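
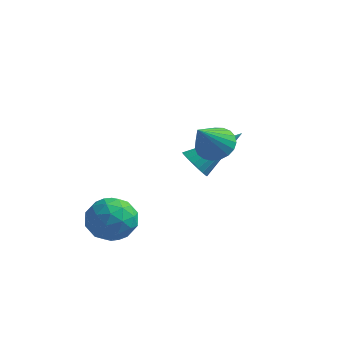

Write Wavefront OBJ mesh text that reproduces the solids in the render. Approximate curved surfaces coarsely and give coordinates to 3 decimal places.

v 1.619 -0.094 -0.186
v 2.006 -0.631 -0.03
v 2.841 1.154 1.066
v 2.137 -0.529 -0.259
v 2.178 -0.351 -0.476
v 2.122 -0.13 -0.642
v 1.979 0.098 -0.73
v 1.774 0.292 -0.724
v 1.542 0.42 -0.624
v 1.323 0.459 -0.449
v 1.156 0.402 -0.229
v 1.068 0.259 -0.001
v 1.076 0.055 0.195
v 1.177 -0.174 0.325
v 1.355 -0.39 0.366
v 1.578 -0.555 0.312
v 1.809 -0.64 0.172
v 3.32 -1.972 2.166
v 3.641 -1.507 2.643
v 3.2 -3.088 3.334
v 3.343 -1.438 2.677
v 3.041 -1.462 2.624
v 2.787 -1.574 2.49
v 2.626 -1.755 2.301
v 2.584 -1.974 2.088
v 2.67 -2.192 1.889
v 2.868 -2.372 1.738
v 3.144 -2.483 1.66
v 3.451 -2.506 1.67
v 3.735 -2.436 1.765
v 3.947 -2.287 1.93
v 4.051 -2.083 2.136
v 4.029 -1.859 2.346
v 3.884 -1.656 2.526
v -0.66 -3.316 -1.42
v -0.068 -2.995 -2.129
v 0.528 -4.165 -0.811
v 1.12 -3.844 -1.52
v 0.805 -3.227 -0.83
v 0.071 -2.702 -1.206
v 0.389 -4.458 -1.734
v -0.345 -3.933 -2.11
v 0.581 -3.701 -2.323
v 0.838 -2.94 -1.764
v -0.378 -4.22 -1.176
v -0.121 -3.459 -0.617
v -0.468 -3.081 -1.828
v 0.928 -4.079 -1.112
v 0.743 -3.716 -0.706
v 1.091 -3.528 -1.123
v -0.387 -2.909 -1.286
v -0.039 -2.721 -1.702
v 0.474 -2.857 -0.939
v 0.499 -4.439 -1.238
v 0.847 -4.251 -1.654
v -0.631 -3.632 -1.817
v -0.283 -3.444 -2.234
v -0.014 -4.303 -2.001
v 0.261 -3.307 -2.359
v 0.959 -3.806 -2.001
v 0.53 -4.167 -2.126
v 0.098 -3.858 -2.347
v 0.412 -2.86 -2.03
v 1.111 -3.359 -1.672
v 0.925 -2.997 -1.267
v 0.494 -2.688 -1.488
v 0.793 -3.275 -2.144
v -0.651 -3.801 -1.268
v 0.048 -4.3 -0.91
v -0.034 -4.472 -1.452
v -0.465 -4.163 -1.673
v -0.499 -3.354 -0.939
v 0.199 -3.853 -0.581
v 0.362 -3.302 -0.593
v -0.07 -2.993 -0.814
v -0.333 -3.885 -0.796
f 2 1 4
f 2 4 3
f 4 1 5
f 4 5 3
f 5 1 6
f 5 6 3
f 6 1 7
f 6 7 3
f 7 1 8
f 7 8 3
f 8 1 9
f 8 9 3
f 9 1 10
f 9 10 3
f 10 1 11
f 10 11 3
f 11 1 12
f 11 12 3
f 12 1 13
f 12 13 3
f 13 1 14
f 13 14 3
f 14 1 15
f 14 15 3
f 15 1 16
f 15 16 3
f 16 1 17
f 16 17 3
f 17 1 2
f 17 2 3
f 19 18 21
f 19 21 20
f 21 18 22
f 21 22 20
f 22 18 23
f 22 23 20
f 23 18 24
f 23 24 20
f 24 18 25
f 24 25 20
f 25 18 26
f 25 26 20
f 26 18 27
f 26 27 20
f 27 18 28
f 27 28 20
f 28 18 29
f 28 29 20
f 29 18 30
f 29 30 20
f 30 18 31
f 30 31 20
f 31 18 32
f 31 32 20
f 32 18 33
f 32 33 20
f 33 18 34
f 33 34 20
f 34 18 19
f 34 19 20
f 35 72 51
f 72 46 75
f 51 75 40
f 72 75 51
f 35 51 47
f 51 40 52
f 47 52 36
f 51 52 47
f 35 47 56
f 47 36 57
f 56 57 42
f 47 57 56
f 35 56 68
f 56 42 71
f 68 71 45
f 56 71 68
f 35 68 72
f 68 45 76
f 72 76 46
f 68 76 72
f 36 52 63
f 52 40 66
f 63 66 44
f 52 66 63
f 40 75 53
f 75 46 74
f 53 74 39
f 75 74 53
f 46 76 73
f 76 45 69
f 73 69 37
f 76 69 73
f 45 71 70
f 71 42 58
f 70 58 41
f 71 58 70
f 42 57 62
f 57 36 59
f 62 59 43
f 57 59 62
f 38 64 50
f 64 44 65
f 50 65 39
f 64 65 50
f 38 50 48
f 50 39 49
f 48 49 37
f 50 49 48
f 38 48 55
f 48 37 54
f 55 54 41
f 48 54 55
f 38 55 60
f 55 41 61
f 60 61 43
f 55 61 60
f 38 60 64
f 60 43 67
f 64 67 44
f 60 67 64
f 39 65 53
f 65 44 66
f 53 66 40
f 65 66 53
f 37 49 73
f 49 39 74
f 73 74 46
f 49 74 73
f 41 54 70
f 54 37 69
f 70 69 45
f 54 69 70
f 43 61 62
f 61 41 58
f 62 58 42
f 61 58 62
f 44 67 63
f 67 43 59
f 63 59 36
f 67 59 63



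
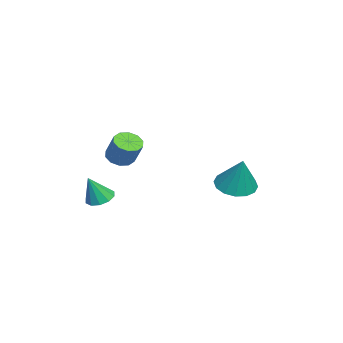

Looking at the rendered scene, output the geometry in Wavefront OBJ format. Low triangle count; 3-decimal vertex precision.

v -2.779 -2.519 -0.429
v -2.422 -2.106 -0.781
v -1.905 -1.667 0.257
v -2.261 -2.081 0.609
v -2.767 -1.923 -0.687
v -2.25 -1.484 0.351
v -3.116 -1.968 -0.494
v -2.599 -1.529 0.544
v -3.337 -2.223 -0.276
v -2.819 -1.785 0.762
v -3.344 -2.592 -0.117
v -2.827 -2.153 0.921
v -3.135 -2.933 -0.077
v -2.618 -2.494 0.961
v -2.79 -3.116 -0.171
v -2.273 -2.677 0.867
v -2.441 -3.071 -0.364
v -1.924 -2.632 0.674
v -2.221 -2.815 -0.582
v -1.703 -2.377 0.456
v -2.213 -2.447 -0.741
v -1.696 -2.008 0.297
v 2.593 -2.37 -0.593
v 3.088 -2.621 -0.846
v 2.987 -2.75 0.553
v 3.172 -2.265 -0.757
v 3.034 -1.948 -0.604
v 2.728 -1.793 -0.448
v 2.371 -1.858 -0.347
v 2.099 -2.119 -0.34
v 2.015 -2.475 -0.43
v 2.153 -2.791 -0.582
v 2.458 -2.947 -0.738
v 2.816 -2.882 -0.839
v 0.679 2.614 -0.369
v 1.477 2.677 -0.708
v 1.281 2.946 1.109
v 1.307 3.093 -0.733
v 0.969 3.381 -0.659
v 0.553 3.464 -0.508
v 0.171 3.319 -0.32
v -0.076 2.985 -0.145
v -0.12 2.552 -0.029
v 0.05 2.135 -0.005
v 0.388 1.847 -0.078
v 0.804 1.765 -0.229
v 1.187 1.91 -0.418
v 1.433 2.243 -0.593
f 2 1 5
f 2 5 3
f 3 5 6
f 3 6 4
f 5 1 7
f 5 7 6
f 6 7 8
f 6 8 4
f 7 1 9
f 7 9 8
f 8 9 10
f 8 10 4
f 9 1 11
f 9 11 10
f 10 11 12
f 10 12 4
f 11 1 13
f 11 13 12
f 12 13 14
f 12 14 4
f 13 1 15
f 13 15 14
f 14 15 16
f 14 16 4
f 15 1 17
f 15 17 16
f 16 17 18
f 16 18 4
f 17 1 19
f 17 19 18
f 18 19 20
f 18 20 4
f 19 1 21
f 19 21 20
f 20 21 22
f 20 22 4
f 21 1 2
f 21 2 22
f 22 2 3
f 22 3 4
f 24 23 26
f 24 26 25
f 26 23 27
f 26 27 25
f 27 23 28
f 27 28 25
f 28 23 29
f 28 29 25
f 29 23 30
f 29 30 25
f 30 23 31
f 30 31 25
f 31 23 32
f 31 32 25
f 32 23 33
f 32 33 25
f 33 23 34
f 33 34 25
f 34 23 24
f 34 24 25
f 36 35 38
f 36 38 37
f 38 35 39
f 38 39 37
f 39 35 40
f 39 40 37
f 40 35 41
f 40 41 37
f 41 35 42
f 41 42 37
f 42 35 43
f 42 43 37
f 43 35 44
f 43 44 37
f 44 35 45
f 44 45 37
f 45 35 46
f 45 46 37
f 46 35 47
f 46 47 37
f 47 35 48
f 47 48 37
f 48 35 36
f 48 36 37



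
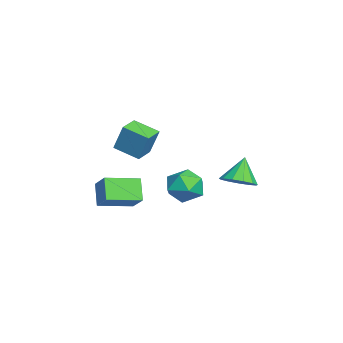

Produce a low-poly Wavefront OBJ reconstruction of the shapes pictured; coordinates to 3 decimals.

v -1.125 -4.912 -4.723
v -2.161 -5.04 -3.524
v -1.809 -2.941 -5.102
v -2.846 -3.07 -3.903
v -0.054 -4.35 -3.737
v -1.091 -4.479 -2.538
v -0.739 -2.38 -4.116
v -1.775 -2.508 -2.917
v 0.703 0.855 -2.004
v 1.678 0.786 -1.273
v 1.102 -0.946 -2.707
v 2.077 -1.015 -1.976
v 0.954 -1.037 -1.499
v 0.708 0.076 -1.065
v 2.072 -0.236 -2.915
v 1.826 0.877 -2.481
v 2.524 0.111 -1.837
v 1.833 -0.383 -0.962
v 0.947 0.223 -3.018
v 0.256 -0.271 -2.143
v 2.46 -3.236 1.86
v 2.747 -2.73 3.458
v 3.103 -1.919 1.327
v 3.39 -1.412 2.924
v 3.57 -3.788 1.836
v 3.857 -3.281 3.433
v 4.213 -2.47 1.302
v 4.5 -1.964 2.9
v -1.683 2.868 -3.137
v -0.728 3.104 -2.645
v -2.557 3.252 -1.623
v -0.93 3.633 -2.896
v -1.371 3.92 -3.223
v -1.911 3.872 -3.523
v -2.379 3.506 -3.701
v -2.625 2.938 -3.699
v -2.572 2.347 -3.519
v -2.237 1.922 -3.218
v -1.725 1.797 -2.891
v -1.2 2.013 -2.642
v -0.828 2.5 -2.55
f 2 4 1
f 5 2 1
f 1 4 3
f 3 5 1
f 2 8 4
f 6 2 5
f 6 8 2
f 4 8 3
f 7 5 3
f 3 8 7
f 7 6 5
f 8 6 7
f 9 20 14
f 9 14 10
f 9 10 16
f 9 16 19
f 9 19 20
f 10 14 18
f 14 20 13
f 20 19 11
f 19 16 15
f 16 10 17
f 12 18 13
f 12 13 11
f 12 11 15
f 12 15 17
f 12 17 18
f 13 18 14
f 11 13 20
f 15 11 19
f 17 15 16
f 18 17 10
f 22 24 21
f 25 22 21
f 21 24 23
f 23 25 21
f 22 28 24
f 26 22 25
f 26 28 22
f 24 28 23
f 27 25 23
f 23 28 27
f 27 26 25
f 28 26 27
f 30 29 32
f 30 32 31
f 32 29 33
f 32 33 31
f 33 29 34
f 33 34 31
f 34 29 35
f 34 35 31
f 35 29 36
f 35 36 31
f 36 29 37
f 36 37 31
f 37 29 38
f 37 38 31
f 38 29 39
f 38 39 31
f 39 29 40
f 39 40 31
f 40 29 41
f 40 41 31
f 41 29 30
f 41 30 31



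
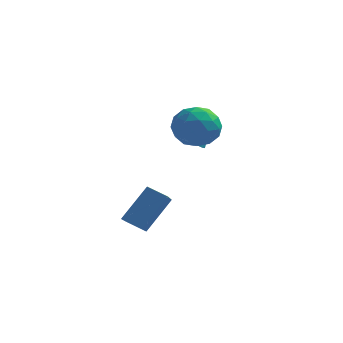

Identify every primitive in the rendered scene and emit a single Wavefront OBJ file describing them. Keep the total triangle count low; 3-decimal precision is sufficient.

v -3.899 1.196 -3.64
v -3.645 -0.141 -2.898
v -3.219 2.039 -2.356
v -2.965 0.702 -1.613
v -3.135 1.138 -4.007
v -2.881 -0.199 -3.264
v -2.455 1.981 -2.722
v -2.201 0.644 -1.98
v -2.193 3.353 -0.12
v -1.594 3.252 -0.577
v -1.467 3.687 0.76
v -1.66 3.536 -0.63
v -1.808 3.792 -0.606
v -2.014 3.982 -0.508
v -2.247 4.075 -0.35
v -2.473 4.058 -0.158
v -2.655 3.934 0.04
v -2.768 3.722 0.213
v -2.793 3.453 0.336
v -2.726 3.169 0.389
v -2.579 2.913 0.365
v -2.373 2.724 0.267
v -2.139 2.63 0.109
v -1.914 2.647 -0.083
v -1.731 2.771 -0.281
v -1.619 2.983 -0.454
v -1.355 2.645 0.484
v -0.73 1.94 0.578
v -2.35 1.88 1.362
v -1.725 1.175 1.456
v -1.559 2.013 1.864
v -0.944 2.486 1.321
v -2.136 1.334 0.619
v -1.521 1.807 0.076
v -1.213 1.13 0.662
v -0.856 1.55 1.431
v -2.224 2.27 0.509
v -1.867 2.69 1.278
v -0.955 2.36 0.454
v -2.125 1.46 1.486
v -2.027 1.953 1.726
v -1.66 1.539 1.781
v -1.081 2.68 0.891
v -0.714 2.266 0.946
v -1.201 2.309 1.702
v -2.366 1.554 0.994
v -1.999 1.14 1.049
v -1.42 2.281 0.159
v -1.053 1.867 0.214
v -1.879 1.511 0.238
v -0.872 1.47 0.559
v -1.456 1.02 1.074
v -1.698 1.113 0.582
v -1.337 1.391 0.263
v -0.662 1.716 1.011
v -1.247 1.267 1.527
v -1.149 1.759 1.767
v -0.788 2.037 1.448
v -0.946 1.24 1.06
v -1.833 2.553 0.413
v -2.418 2.104 0.929
v -2.292 1.783 0.492
v -1.931 2.061 0.173
v -1.624 2.8 0.866
v -2.208 2.35 1.381
v -1.743 2.429 1.677
v -1.382 2.707 1.358
v -2.134 2.58 0.88
f 2 4 1
f 5 2 1
f 1 4 3
f 3 5 1
f 2 8 4
f 6 2 5
f 6 8 2
f 4 8 3
f 7 5 3
f 3 8 7
f 7 6 5
f 8 6 7
f 10 9 12
f 10 12 11
f 12 9 13
f 12 13 11
f 13 9 14
f 13 14 11
f 14 9 15
f 14 15 11
f 15 9 16
f 15 16 11
f 16 9 17
f 16 17 11
f 17 9 18
f 17 18 11
f 18 9 19
f 18 19 11
f 19 9 20
f 19 20 11
f 20 9 21
f 20 21 11
f 21 9 22
f 21 22 11
f 22 9 23
f 22 23 11
f 23 9 24
f 23 24 11
f 24 9 25
f 24 25 11
f 25 9 26
f 25 26 11
f 26 9 10
f 26 10 11
f 27 64 43
f 64 38 67
f 43 67 32
f 64 67 43
f 27 43 39
f 43 32 44
f 39 44 28
f 43 44 39
f 27 39 48
f 39 28 49
f 48 49 34
f 39 49 48
f 27 48 60
f 48 34 63
f 60 63 37
f 48 63 60
f 27 60 64
f 60 37 68
f 64 68 38
f 60 68 64
f 28 44 55
f 44 32 58
f 55 58 36
f 44 58 55
f 32 67 45
f 67 38 66
f 45 66 31
f 67 66 45
f 38 68 65
f 68 37 61
f 65 61 29
f 68 61 65
f 37 63 62
f 63 34 50
f 62 50 33
f 63 50 62
f 34 49 54
f 49 28 51
f 54 51 35
f 49 51 54
f 30 56 42
f 56 36 57
f 42 57 31
f 56 57 42
f 30 42 40
f 42 31 41
f 40 41 29
f 42 41 40
f 30 40 47
f 40 29 46
f 47 46 33
f 40 46 47
f 30 47 52
f 47 33 53
f 52 53 35
f 47 53 52
f 30 52 56
f 52 35 59
f 56 59 36
f 52 59 56
f 31 57 45
f 57 36 58
f 45 58 32
f 57 58 45
f 29 41 65
f 41 31 66
f 65 66 38
f 41 66 65
f 33 46 62
f 46 29 61
f 62 61 37
f 46 61 62
f 35 53 54
f 53 33 50
f 54 50 34
f 53 50 54
f 36 59 55
f 59 35 51
f 55 51 28
f 59 51 55



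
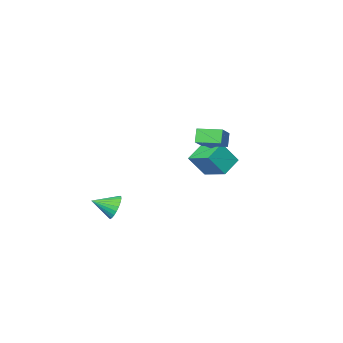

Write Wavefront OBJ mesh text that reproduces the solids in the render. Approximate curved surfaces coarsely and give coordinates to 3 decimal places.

v -4.663 -1.23 -1.065
v -4.923 0.536 -0.445
v -3.444 -0.804 -1.768
v -3.704 0.962 -1.148
v -3.736 -1.582 0.328
v -3.996 0.184 0.948
v -2.517 -1.156 -0.375
v -2.777 0.61 0.245
v 3.371 0.498 -2.299
v 3.843 0.744 -3
v 4.549 -0.118 -1.721
v 3.883 1.015 -2.793
v 3.846 1.208 -2.512
v 3.736 1.292 -2.197
v 3.57 1.256 -1.899
v 3.374 1.104 -1.661
v 3.178 0.86 -1.521
v 3.011 0.561 -1.499
v 2.898 0.252 -1.599
v 2.858 -0.019 -1.805
v 2.896 -0.212 -2.087
v 3.006 -0.296 -2.401
v 3.171 -0.26 -2.7
v 3.367 -0.108 -2.937
v 3.564 0.136 -3.078
v 3.731 0.435 -3.1
v -1.349 2.141 2.069
v -1.7 1.76 2.912
v -2.34 3.263 2.163
v -2.691 2.882 3.007
v -0.349 2.958 2.853
v -0.7 2.577 3.697
v -1.34 4.08 2.948
v -1.691 3.699 3.791
f 2 4 1
f 5 2 1
f 1 4 3
f 3 5 1
f 2 8 4
f 6 2 5
f 6 8 2
f 4 8 3
f 7 5 3
f 3 8 7
f 7 6 5
f 8 6 7
f 10 9 12
f 10 12 11
f 12 9 13
f 12 13 11
f 13 9 14
f 13 14 11
f 14 9 15
f 14 15 11
f 15 9 16
f 15 16 11
f 16 9 17
f 16 17 11
f 17 9 18
f 17 18 11
f 18 9 19
f 18 19 11
f 19 9 20
f 19 20 11
f 20 9 21
f 20 21 11
f 21 9 22
f 21 22 11
f 22 9 23
f 22 23 11
f 23 9 24
f 23 24 11
f 24 9 25
f 24 25 11
f 25 9 26
f 25 26 11
f 26 9 10
f 26 10 11
f 28 30 27
f 31 28 27
f 27 30 29
f 29 31 27
f 28 34 30
f 32 28 31
f 32 34 28
f 30 34 29
f 33 31 29
f 29 34 33
f 33 32 31
f 34 32 33



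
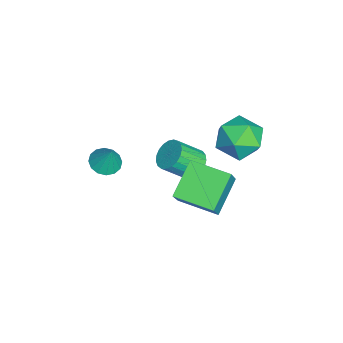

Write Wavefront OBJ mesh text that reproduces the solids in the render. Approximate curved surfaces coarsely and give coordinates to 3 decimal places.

v 1.67 1.093 0.291
v 2.539 0.959 1.543
v 2.22 2.741 0.085
v 3.09 2.607 1.337
v 3.03 0.513 -0.717
v 3.9 0.379 0.535
v 3.581 2.161 -0.923
v 4.45 2.027 0.329
v -0.779 3.676 0.492
v 0.361 3.618 0.393
v -0.901 1.862 0.127
v 0.239 1.804 0.028
v -0.239 1.992 1.053
v -0.163 3.114 1.278
v -0.377 2.366 -0.758
v -0.301 3.488 -0.533
v 0.61 2.809 -0.379
v 0.695 2.578 0.74
v -1.235 2.902 -0.22
v -1.15 2.671 0.899
v 2.58 -2.399 1.176
v 3.208 -2.295 0.937
v 2.94 -2.081 2.264
v 3.044 -1.985 0.901
v 2.756 -1.787 0.938
v 2.421 -1.752 1.039
v 2.128 -1.891 1.177
v 1.956 -2.166 1.314
v 1.952 -2.504 1.414
v 2.116 -2.813 1.45
v 2.404 -3.012 1.413
v 2.74 -3.046 1.312
v 3.032 -2.907 1.175
v 3.204 -2.632 1.038
v -0.199 0.875 -1.688
v 0.101 0.447 -2.226
v 0.439 -0.542 -1.25
v 0.139 -0.115 -0.712
v 0.345 0.619 -2.136
v 0.684 -0.37 -1.161
v 0.495 0.835 -1.969
v 0.834 -0.154 -0.993
v 0.525 1.058 -1.753
v 0.864 0.069 -0.777
v 0.43 1.25 -1.526
v 0.768 0.26 -0.55
v 0.226 1.376 -1.327
v 0.564 0.387 -0.351
v -0.052 1.416 -1.19
v 0.287 0.427 -0.214
v -0.355 1.362 -1.139
v -0.016 0.373 -0.164
v -0.631 1.224 -1.184
v -0.292 0.235 -0.208
v -0.832 1.026 -1.315
v -0.494 0.036 -0.34
v -0.924 0.801 -1.511
v -0.586 -0.188 -0.535
v -0.891 0.589 -1.737
v -0.552 -0.4 -0.762
v -0.738 0.427 -1.955
v -0.4 -0.563 -0.98
v -0.492 0.342 -2.127
v -0.153 -0.648 -1.151
v -0.195 0.349 -2.222
v 0.143 -0.641 -1.247
f 2 4 1
f 5 2 1
f 1 4 3
f 3 5 1
f 2 8 4
f 6 2 5
f 6 8 2
f 4 8 3
f 7 5 3
f 3 8 7
f 7 6 5
f 8 6 7
f 9 20 14
f 9 14 10
f 9 10 16
f 9 16 19
f 9 19 20
f 10 14 18
f 14 20 13
f 20 19 11
f 19 16 15
f 16 10 17
f 12 18 13
f 12 13 11
f 12 11 15
f 12 15 17
f 12 17 18
f 13 18 14
f 11 13 20
f 15 11 19
f 17 15 16
f 18 17 10
f 22 21 24
f 22 24 23
f 24 21 25
f 24 25 23
f 25 21 26
f 25 26 23
f 26 21 27
f 26 27 23
f 27 21 28
f 27 28 23
f 28 21 29
f 28 29 23
f 29 21 30
f 29 30 23
f 30 21 31
f 30 31 23
f 31 21 32
f 31 32 23
f 32 21 33
f 32 33 23
f 33 21 34
f 33 34 23
f 34 21 22
f 34 22 23
f 36 35 39
f 36 39 37
f 37 39 40
f 37 40 38
f 39 35 41
f 39 41 40
f 40 41 42
f 40 42 38
f 41 35 43
f 41 43 42
f 42 43 44
f 42 44 38
f 43 35 45
f 43 45 44
f 44 45 46
f 44 46 38
f 45 35 47
f 45 47 46
f 46 47 48
f 46 48 38
f 47 35 49
f 47 49 48
f 48 49 50
f 48 50 38
f 49 35 51
f 49 51 50
f 50 51 52
f 50 52 38
f 51 35 53
f 51 53 52
f 52 53 54
f 52 54 38
f 53 35 55
f 53 55 54
f 54 55 56
f 54 56 38
f 55 35 57
f 55 57 56
f 56 57 58
f 56 58 38
f 57 35 59
f 57 59 58
f 58 59 60
f 58 60 38
f 59 35 61
f 59 61 60
f 60 61 62
f 60 62 38
f 61 35 63
f 61 63 62
f 62 63 64
f 62 64 38
f 63 35 65
f 63 65 64
f 64 65 66
f 64 66 38
f 65 35 36
f 65 36 66
f 66 36 37
f 66 37 38



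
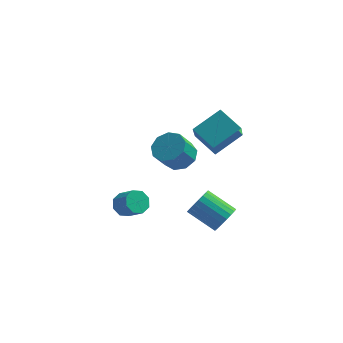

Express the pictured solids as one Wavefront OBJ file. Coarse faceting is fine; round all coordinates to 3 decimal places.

v 2.712 -0.421 -4.119
v 3.137 -0.406 -3.407
v 1.654 -0.005 -2.529
v 1.228 -0.019 -3.241
v 3.163 -0.079 -3.512
v 1.68 0.323 -2.634
v 3.111 0.19 -3.723
v 1.628 0.591 -2.845
v 2.99 0.352 -4.002
v 1.507 0.754 -3.124
v 2.821 0.382 -4.302
v 1.337 0.783 -3.423
v 2.633 0.272 -4.569
v 1.149 0.673 -3.691
v 2.458 0.043 -4.759
v 0.975 0.444 -3.881
v 2.327 -0.267 -4.839
v 0.844 0.135 -3.96
v 2.263 -0.603 -4.793
v 0.78 -0.201 -3.915
v 2.277 -0.907 -4.632
v 0.793 -0.506 -3.753
v 2.365 -1.128 -4.381
v 0.882 -0.726 -3.503
v 2.514 -1.226 -4.085
v 1.03 -0.825 -3.207
v 2.696 -1.185 -3.796
v 1.213 -0.784 -2.917
v 2.882 -1.012 -3.562
v 1.398 -0.61 -2.683
v 3.038 -0.736 -3.424
v 1.554 -0.335 -2.546
v -2.311 -0.773 -3.521
v -1.783 -0.601 -3.978
v -0.98 -1.095 -3.236
v -1.509 -1.267 -2.779
v -1.88 -0.203 -3.609
v -1.077 -0.698 -2.867
v -2.23 -0.14 -3.188
v -1.427 -0.634 -2.446
v -2.628 -0.447 -2.962
v -1.825 -0.941 -2.22
v -2.84 -0.945 -3.064
v -2.037 -1.439 -2.322
v -2.743 -1.342 -3.433
v -1.94 -1.837 -2.691
v -2.393 -1.406 -3.854
v -1.59 -1.9 -3.112
v -1.995 -1.099 -4.08
v -1.192 -1.593 -3.338
v 0.754 0.999 1.334
v 1.915 2.097 2.184
v 0.616 2.247 -0.092
v 1.778 3.346 0.758
v 1.922 0.314 0.622
v 3.084 1.413 1.472
v 1.785 1.563 -0.804
v 2.946 2.661 0.046
v 0.792 -2.185 1.724
v 1.598 -2.58 1.788
v 1.174 -3.27 2.88
v 0.368 -2.875 2.816
v 1.593 -2.059 2.115
v 1.168 -2.749 3.207
v 1.213 -1.597 2.259
v 0.788 -2.287 3.352
v 0.636 -1.409 2.153
v 0.211 -2.1 3.245
v 0.133 -1.585 1.846
v -0.292 -2.275 2.938
v -0.062 -2.042 1.482
v -0.487 -2.732 2.574
v 0.143 -2.565 1.231
v -0.282 -3.255 2.323
v 0.652 -2.911 1.211
v 0.227 -3.601 2.303
v 1.227 -2.917 1.431
v 0.802 -3.607 2.523
f 2 1 5
f 2 5 3
f 3 5 6
f 3 6 4
f 5 1 7
f 5 7 6
f 6 7 8
f 6 8 4
f 7 1 9
f 7 9 8
f 8 9 10
f 8 10 4
f 9 1 11
f 9 11 10
f 10 11 12
f 10 12 4
f 11 1 13
f 11 13 12
f 12 13 14
f 12 14 4
f 13 1 15
f 13 15 14
f 14 15 16
f 14 16 4
f 15 1 17
f 15 17 16
f 16 17 18
f 16 18 4
f 17 1 19
f 17 19 18
f 18 19 20
f 18 20 4
f 19 1 21
f 19 21 20
f 20 21 22
f 20 22 4
f 21 1 23
f 21 23 22
f 22 23 24
f 22 24 4
f 23 1 25
f 23 25 24
f 24 25 26
f 24 26 4
f 25 1 27
f 25 27 26
f 26 27 28
f 26 28 4
f 27 1 29
f 27 29 28
f 28 29 30
f 28 30 4
f 29 1 31
f 29 31 30
f 30 31 32
f 30 32 4
f 31 1 2
f 31 2 32
f 32 2 3
f 32 3 4
f 34 33 37
f 34 37 35
f 35 37 38
f 35 38 36
f 37 33 39
f 37 39 38
f 38 39 40
f 38 40 36
f 39 33 41
f 39 41 40
f 40 41 42
f 40 42 36
f 41 33 43
f 41 43 42
f 42 43 44
f 42 44 36
f 43 33 45
f 43 45 44
f 44 45 46
f 44 46 36
f 45 33 47
f 45 47 46
f 46 47 48
f 46 48 36
f 47 33 49
f 47 49 48
f 48 49 50
f 48 50 36
f 49 33 34
f 49 34 50
f 50 34 35
f 50 35 36
f 52 54 51
f 55 52 51
f 51 54 53
f 53 55 51
f 52 58 54
f 56 52 55
f 56 58 52
f 54 58 53
f 57 55 53
f 53 58 57
f 57 56 55
f 58 56 57
f 60 59 63
f 60 63 61
f 61 63 64
f 61 64 62
f 63 59 65
f 63 65 64
f 64 65 66
f 64 66 62
f 65 59 67
f 65 67 66
f 66 67 68
f 66 68 62
f 67 59 69
f 67 69 68
f 68 69 70
f 68 70 62
f 69 59 71
f 69 71 70
f 70 71 72
f 70 72 62
f 71 59 73
f 71 73 72
f 72 73 74
f 72 74 62
f 73 59 75
f 73 75 74
f 74 75 76
f 74 76 62
f 75 59 77
f 75 77 76
f 76 77 78
f 76 78 62
f 77 59 60
f 77 60 78
f 78 60 61
f 78 61 62



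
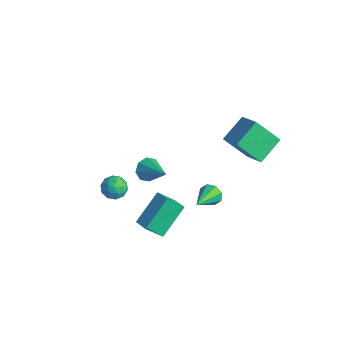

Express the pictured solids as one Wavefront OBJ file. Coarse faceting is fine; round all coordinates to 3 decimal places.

v -3.931 0.325 -3.422
v -3.502 0.127 -4.105
v -2.169 0.395 -2.338
v -3.571 0.755 -4.035
v -3.85 1.131 -3.605
v -4.176 1.035 -3.069
v -4.359 0.523 -2.74
v -4.291 -0.104 -2.81
v -4.012 -0.48 -3.24
v -3.685 -0.384 -3.776
v 2.905 -0.158 0.784
v 3.336 -0.212 0.235
v 3.675 -1.662 1.536
v 3.541 0.09 0.628
v 3.374 0.246 1.112
v 2.932 0.166 1.404
v 2.474 -0.103 1.333
v 2.269 -0.405 0.941
v 2.436 -0.561 0.456
v 2.878 -0.481 0.164
v -1.064 -3.239 0.481
v -0.345 -3.489 0.724
v -1.375 -4.451 0.156
v -0.656 -4.701 0.399
v -1.191 -4.444 0.934
v -0.998 -3.695 1.135
v -0.722 -4.245 -0.255
v -0.529 -3.496 -0.054
v -0.133 -4.111 0.269
v -0.423 -4.233 1.003
v -1.297 -3.707 -0.123
v -1.587 -3.829 0.611
v -0.677 -3.258 0.631
v -1.043 -4.682 0.249
v -1.357 -4.531 0.564
v -0.934 -4.678 0.706
v -1.061 -3.379 0.873
v -0.638 -3.525 1.015
v -1.136 -4.087 1.139
v -1.082 -4.415 -0.135
v -0.659 -4.561 0.007
v -0.786 -3.262 0.174
v -0.363 -3.409 0.316
v -0.584 -3.853 -0.259
v -0.13 -3.77 0.506
v -0.313 -4.482 0.315
v -0.351 -4.215 -0.069
v -0.238 -3.774 0.049
v -0.3 -3.842 0.938
v -0.483 -4.554 0.747
v -0.797 -4.403 1.061
v -0.684 -3.963 1.179
v -0.176 -4.207 0.67
v -1.237 -3.386 0.133
v -1.42 -4.098 -0.058
v -1.036 -3.977 -0.299
v -0.923 -3.537 -0.181
v -1.407 -3.458 0.565
v -1.59 -4.17 0.374
v -1.482 -4.166 0.831
v -1.369 -3.725 0.949
v -1.544 -3.733 0.21
v 2.565 -3.702 -0.524
v 2.167 -4.562 0.424
v 2.197 -2.051 0.819
v 1.799 -2.91 1.767
v 3.561 -3.77 -0.167
v 3.163 -4.629 0.781
v 3.193 -2.118 1.176
v 2.795 -2.978 2.124
v 2.376 2.682 2.102
v 1.422 1.71 3.497
v 2.042 4.215 2.942
v 1.088 3.243 4.337
v 3.832 2.517 2.983
v 2.878 1.545 4.378
v 3.498 4.05 3.823
v 2.544 3.078 5.218
f 2 1 4
f 2 4 3
f 4 1 5
f 4 5 3
f 5 1 6
f 5 6 3
f 6 1 7
f 6 7 3
f 7 1 8
f 7 8 3
f 8 1 9
f 8 9 3
f 9 1 10
f 9 10 3
f 10 1 2
f 10 2 3
f 12 11 14
f 12 14 13
f 14 11 15
f 14 15 13
f 15 11 16
f 15 16 13
f 16 11 17
f 16 17 13
f 17 11 18
f 17 18 13
f 18 11 19
f 18 19 13
f 19 11 20
f 19 20 13
f 20 11 12
f 20 12 13
f 21 58 37
f 58 32 61
f 37 61 26
f 58 61 37
f 21 37 33
f 37 26 38
f 33 38 22
f 37 38 33
f 21 33 42
f 33 22 43
f 42 43 28
f 33 43 42
f 21 42 54
f 42 28 57
f 54 57 31
f 42 57 54
f 21 54 58
f 54 31 62
f 58 62 32
f 54 62 58
f 22 38 49
f 38 26 52
f 49 52 30
f 38 52 49
f 26 61 39
f 61 32 60
f 39 60 25
f 61 60 39
f 32 62 59
f 62 31 55
f 59 55 23
f 62 55 59
f 31 57 56
f 57 28 44
f 56 44 27
f 57 44 56
f 28 43 48
f 43 22 45
f 48 45 29
f 43 45 48
f 24 50 36
f 50 30 51
f 36 51 25
f 50 51 36
f 24 36 34
f 36 25 35
f 34 35 23
f 36 35 34
f 24 34 41
f 34 23 40
f 41 40 27
f 34 40 41
f 24 41 46
f 41 27 47
f 46 47 29
f 41 47 46
f 24 46 50
f 46 29 53
f 50 53 30
f 46 53 50
f 25 51 39
f 51 30 52
f 39 52 26
f 51 52 39
f 23 35 59
f 35 25 60
f 59 60 32
f 35 60 59
f 27 40 56
f 40 23 55
f 56 55 31
f 40 55 56
f 29 47 48
f 47 27 44
f 48 44 28
f 47 44 48
f 30 53 49
f 53 29 45
f 49 45 22
f 53 45 49
f 64 66 63
f 67 64 63
f 63 66 65
f 65 67 63
f 64 70 66
f 68 64 67
f 68 70 64
f 66 70 65
f 69 67 65
f 65 70 69
f 69 68 67
f 70 68 69
f 72 74 71
f 75 72 71
f 71 74 73
f 73 75 71
f 72 78 74
f 76 72 75
f 76 78 72
f 74 78 73
f 77 75 73
f 73 78 77
f 77 76 75
f 78 76 77



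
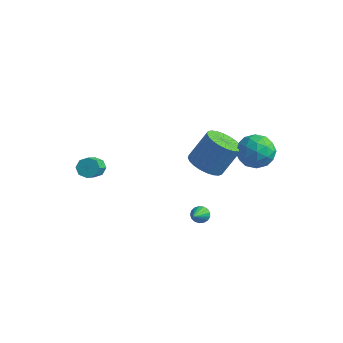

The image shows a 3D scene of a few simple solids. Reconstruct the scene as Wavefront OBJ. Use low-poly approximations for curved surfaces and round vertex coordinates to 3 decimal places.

v 3.019 -1.95 -4.318
v 3.524 -1.765 -4.359
v 3.701 -3.53 -3.062
v 3.43 -1.641 -4.153
v 3.241 -1.589 -3.984
v 3.001 -1.619 -3.892
v 2.766 -1.725 -3.898
v 2.588 -1.883 -3.999
v 2.509 -2.056 -4.174
v 2.547 -2.205 -4.382
v 2.693 -2.296 -4.575
v 2.914 -2.307 -4.709
v 3.158 -2.237 -4.754
v 3.371 -2.101 -4.699
v 3.503 -1.931 -4.556
v 0.851 1.444 -3.455
v 1.796 0.883 -3.496
v 2.414 1.794 -1.767
v 1.469 2.356 -1.725
v 1.898 1.235 -3.719
v 2.516 2.147 -1.99
v 1.841 1.62 -3.901
v 2.459 2.531 -2.172
v 1.633 1.977 -4.015
v 2.251 2.889 -2.286
v 1.306 2.254 -4.044
v 1.924 3.165 -2.315
v 0.91 2.407 -3.983
v 1.528 3.319 -2.254
v 0.504 2.414 -3.842
v 1.122 3.325 -2.113
v 0.152 2.273 -3.641
v 0.77 3.184 -1.912
v -0.094 2.006 -3.413
v 0.524 2.917 -1.684
v -0.196 1.653 -3.19
v 0.422 2.565 -1.461
v -0.139 1.269 -3.008
v 0.479 2.18 -1.279
v 0.069 0.911 -2.894
v 0.687 1.823 -1.165
v 0.396 0.635 -2.865
v 1.014 1.546 -1.136
v 0.792 0.481 -2.926
v 1.41 1.393 -1.197
v 1.198 0.475 -3.067
v 1.816 1.386 -1.338
v 1.55 0.616 -3.268
v 2.168 1.527 -1.539
v -3.255 -3.034 -2.772
v -2.683 -2.73 -2.725
v -2.113 -3.961 -1.7
v -2.685 -4.266 -1.748
v -3.004 -2.587 -2.373
v -2.434 -3.818 -1.349
v -3.473 -2.706 -2.256
v -2.903 -3.937 -1.231
v -3.814 -3.017 -2.44
v -3.244 -4.248 -1.416
v -3.827 -3.339 -2.82
v -3.257 -4.57 -1.795
v -3.506 -3.482 -3.171
v -2.936 -4.713 -2.147
v -3.037 -3.363 -3.289
v -2.467 -4.594 -2.264
v -2.696 -3.052 -3.104
v -2.126 -4.283 -2.08
v 3.384 4.217 -2.795
v 3.971 3.464 -2.106
v 1.889 3.036 -2.814
v 2.476 2.283 -2.125
v 2.117 3.318 -1.693
v 3.04 4.048 -1.682
v 2.82 2.452 -3.238
v 3.743 3.182 -3.227
v 3.622 2.373 -2.38
v 3.188 2.908 -1.425
v 2.672 3.592 -3.495
v 2.238 4.127 -2.54
v 3.809 3.944 -2.449
v 2.051 2.556 -2.471
v 1.84 3.164 -2.217
v 2.185 2.721 -1.812
v 3.262 4.288 -2.2
v 3.607 3.845 -1.795
v 2.517 3.759 -1.552
v 2.253 2.655 -3.125
v 2.598 2.212 -2.72
v 3.675 3.779 -3.108
v 4.02 3.336 -2.703
v 3.343 2.741 -3.368
v 3.949 2.86 -2.205
v 3.07 2.166 -2.216
v 3.272 2.266 -2.87
v 3.815 2.695 -2.864
v 3.693 3.175 -1.644
v 2.815 2.48 -1.655
v 2.603 3.089 -1.401
v 3.146 3.518 -1.394
v 3.488 2.533 -1.805
v 3.045 4.02 -3.265
v 2.167 3.325 -3.276
v 2.714 2.982 -3.526
v 3.257 3.411 -3.519
v 2.79 4.334 -2.704
v 1.911 3.64 -2.715
v 2.045 3.805 -2.056
v 2.588 4.234 -2.05
v 2.372 3.967 -3.115
f 2 1 4
f 2 4 3
f 4 1 5
f 4 5 3
f 5 1 6
f 5 6 3
f 6 1 7
f 6 7 3
f 7 1 8
f 7 8 3
f 8 1 9
f 8 9 3
f 9 1 10
f 9 10 3
f 10 1 11
f 10 11 3
f 11 1 12
f 11 12 3
f 12 1 13
f 12 13 3
f 13 1 14
f 13 14 3
f 14 1 15
f 14 15 3
f 15 1 2
f 15 2 3
f 17 16 20
f 17 20 18
f 18 20 21
f 18 21 19
f 20 16 22
f 20 22 21
f 21 22 23
f 21 23 19
f 22 16 24
f 22 24 23
f 23 24 25
f 23 25 19
f 24 16 26
f 24 26 25
f 25 26 27
f 25 27 19
f 26 16 28
f 26 28 27
f 27 28 29
f 27 29 19
f 28 16 30
f 28 30 29
f 29 30 31
f 29 31 19
f 30 16 32
f 30 32 31
f 31 32 33
f 31 33 19
f 32 16 34
f 32 34 33
f 33 34 35
f 33 35 19
f 34 16 36
f 34 36 35
f 35 36 37
f 35 37 19
f 36 16 38
f 36 38 37
f 37 38 39
f 37 39 19
f 38 16 40
f 38 40 39
f 39 40 41
f 39 41 19
f 40 16 42
f 40 42 41
f 41 42 43
f 41 43 19
f 42 16 44
f 42 44 43
f 43 44 45
f 43 45 19
f 44 16 46
f 44 46 45
f 45 46 47
f 45 47 19
f 46 16 48
f 46 48 47
f 47 48 49
f 47 49 19
f 48 16 17
f 48 17 49
f 49 17 18
f 49 18 19
f 51 50 54
f 51 54 52
f 52 54 55
f 52 55 53
f 54 50 56
f 54 56 55
f 55 56 57
f 55 57 53
f 56 50 58
f 56 58 57
f 57 58 59
f 57 59 53
f 58 50 60
f 58 60 59
f 59 60 61
f 59 61 53
f 60 50 62
f 60 62 61
f 61 62 63
f 61 63 53
f 62 50 64
f 62 64 63
f 63 64 65
f 63 65 53
f 64 50 66
f 64 66 65
f 65 66 67
f 65 67 53
f 66 50 51
f 66 51 67
f 67 51 52
f 67 52 53
f 68 105 84
f 105 79 108
f 84 108 73
f 105 108 84
f 68 84 80
f 84 73 85
f 80 85 69
f 84 85 80
f 68 80 89
f 80 69 90
f 89 90 75
f 80 90 89
f 68 89 101
f 89 75 104
f 101 104 78
f 89 104 101
f 68 101 105
f 101 78 109
f 105 109 79
f 101 109 105
f 69 85 96
f 85 73 99
f 96 99 77
f 85 99 96
f 73 108 86
f 108 79 107
f 86 107 72
f 108 107 86
f 79 109 106
f 109 78 102
f 106 102 70
f 109 102 106
f 78 104 103
f 104 75 91
f 103 91 74
f 104 91 103
f 75 90 95
f 90 69 92
f 95 92 76
f 90 92 95
f 71 97 83
f 97 77 98
f 83 98 72
f 97 98 83
f 71 83 81
f 83 72 82
f 81 82 70
f 83 82 81
f 71 81 88
f 81 70 87
f 88 87 74
f 81 87 88
f 71 88 93
f 88 74 94
f 93 94 76
f 88 94 93
f 71 93 97
f 93 76 100
f 97 100 77
f 93 100 97
f 72 98 86
f 98 77 99
f 86 99 73
f 98 99 86
f 70 82 106
f 82 72 107
f 106 107 79
f 82 107 106
f 74 87 103
f 87 70 102
f 103 102 78
f 87 102 103
f 76 94 95
f 94 74 91
f 95 91 75
f 94 91 95
f 77 100 96
f 100 76 92
f 96 92 69
f 100 92 96



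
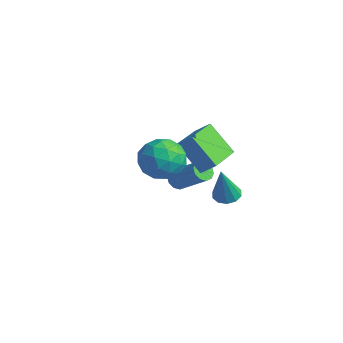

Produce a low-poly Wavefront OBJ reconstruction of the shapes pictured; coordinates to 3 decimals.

v 1.781 -0.938 3.057
v 2.444 -1.119 2.247
v 2.636 -2.081 4.013
v 3.299 -2.262 3.203
v 3.322 -1.329 3.709
v 2.793 -0.622 3.118
v 2.287 -2.578 3.142
v 1.758 -1.871 2.551
v 2.756 -2.133 2.3
v 3.396 -1.361 2.65
v 1.684 -1.839 3.61
v 2.324 -1.067 3.96
v 2.037 -0.928 2.568
v 3.043 -2.272 3.692
v 3.056 -1.723 3.989
v 3.446 -1.83 3.514
v 2.243 -0.636 3.08
v 2.632 -0.743 2.604
v 3.148 -0.866 3.464
v 2.448 -2.457 3.656
v 2.837 -2.564 3.18
v 1.634 -1.37 2.746
v 2.024 -1.477 2.271
v 1.932 -2.334 2.796
v 2.611 -1.63 2.123
v 3.113 -2.302 2.685
v 2.518 -2.488 2.649
v 2.208 -2.072 2.301
v 2.987 -1.177 2.329
v 3.489 -1.849 2.891
v 3.503 -1.3 3.189
v 3.192 -0.885 2.841
v 3.17 -1.772 2.36
v 1.591 -1.351 3.369
v 2.093 -2.023 3.931
v 1.888 -2.315 3.419
v 1.577 -1.9 3.071
v 1.967 -0.898 3.575
v 2.469 -1.57 4.137
v 2.872 -1.128 3.959
v 2.562 -0.712 3.611
v 1.91 -1.428 3.9
v -2.798 2.729 -2.393
v -2.516 2.957 -2.833
v -1.161 3.419 -1.727
v -1.442 3.191 -1.287
v -2.718 3.209 -2.691
v -1.362 3.67 -1.584
v -2.95 3.277 -2.435
v -1.594 3.738 -1.328
v -3.124 3.136 -2.163
v -1.768 3.598 -1.056
v -3.174 2.84 -1.979
v -1.818 3.301 -0.872
v -3.079 2.501 -1.953
v -1.724 2.963 -0.847
v -2.878 2.25 -2.096
v -1.522 2.711 -0.989
v -2.646 2.182 -2.352
v -1.29 2.643 -1.245
v -2.472 2.322 -2.624
v -1.116 2.784 -1.517
v -2.422 2.619 -2.808
v -1.066 3.08 -1.701
v 0.119 3.322 -2.003
v 0.621 2.973 -2.223
v 0.501 2.718 -0.177
v 0.756 3.34 -2.13
v 0.648 3.7 -1.988
v 0.337 3.915 -1.852
v -0.057 3.904 -1.773
v -0.383 3.67 -1.782
v -0.518 3.304 -1.875
v -0.41 2.944 -2.017
v -0.099 2.728 -2.153
v 0.294 2.739 -2.232
v 0.406 2.669 0.563
v -0.678 2.199 1.908
v 0.922 3.087 1.124
v -0.161 2.617 2.47
v 1.461 1.003 0.83
v 0.378 0.533 2.176
v 1.978 1.421 1.392
v 0.894 0.951 2.737
f 1 38 17
f 38 12 41
f 17 41 6
f 38 41 17
f 1 17 13
f 17 6 18
f 13 18 2
f 17 18 13
f 1 13 22
f 13 2 23
f 22 23 8
f 13 23 22
f 1 22 34
f 22 8 37
f 34 37 11
f 22 37 34
f 1 34 38
f 34 11 42
f 38 42 12
f 34 42 38
f 2 18 29
f 18 6 32
f 29 32 10
f 18 32 29
f 6 41 19
f 41 12 40
f 19 40 5
f 41 40 19
f 12 42 39
f 42 11 35
f 39 35 3
f 42 35 39
f 11 37 36
f 37 8 24
f 36 24 7
f 37 24 36
f 8 23 28
f 23 2 25
f 28 25 9
f 23 25 28
f 4 30 16
f 30 10 31
f 16 31 5
f 30 31 16
f 4 16 14
f 16 5 15
f 14 15 3
f 16 15 14
f 4 14 21
f 14 3 20
f 21 20 7
f 14 20 21
f 4 21 26
f 21 7 27
f 26 27 9
f 21 27 26
f 4 26 30
f 26 9 33
f 30 33 10
f 26 33 30
f 5 31 19
f 31 10 32
f 19 32 6
f 31 32 19
f 3 15 39
f 15 5 40
f 39 40 12
f 15 40 39
f 7 20 36
f 20 3 35
f 36 35 11
f 20 35 36
f 9 27 28
f 27 7 24
f 28 24 8
f 27 24 28
f 10 33 29
f 33 9 25
f 29 25 2
f 33 25 29
f 44 43 47
f 44 47 45
f 45 47 48
f 45 48 46
f 47 43 49
f 47 49 48
f 48 49 50
f 48 50 46
f 49 43 51
f 49 51 50
f 50 51 52
f 50 52 46
f 51 43 53
f 51 53 52
f 52 53 54
f 52 54 46
f 53 43 55
f 53 55 54
f 54 55 56
f 54 56 46
f 55 43 57
f 55 57 56
f 56 57 58
f 56 58 46
f 57 43 59
f 57 59 58
f 58 59 60
f 58 60 46
f 59 43 61
f 59 61 60
f 60 61 62
f 60 62 46
f 61 43 63
f 61 63 62
f 62 63 64
f 62 64 46
f 63 43 44
f 63 44 64
f 64 44 45
f 64 45 46
f 66 65 68
f 66 68 67
f 68 65 69
f 68 69 67
f 69 65 70
f 69 70 67
f 70 65 71
f 70 71 67
f 71 65 72
f 71 72 67
f 72 65 73
f 72 73 67
f 73 65 74
f 73 74 67
f 74 65 75
f 74 75 67
f 75 65 76
f 75 76 67
f 76 65 66
f 76 66 67
f 78 80 77
f 81 78 77
f 77 80 79
f 79 81 77
f 78 84 80
f 82 78 81
f 82 84 78
f 80 84 79
f 83 81 79
f 79 84 83
f 83 82 81
f 84 82 83



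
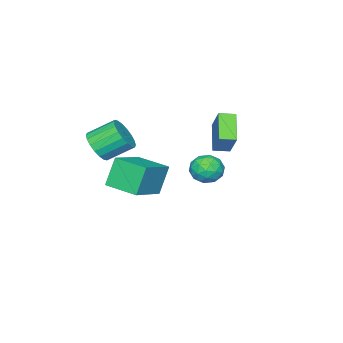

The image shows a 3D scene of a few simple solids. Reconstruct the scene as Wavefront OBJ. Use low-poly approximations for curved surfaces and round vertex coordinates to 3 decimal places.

v 0.687 0.26 1.547
v -0.328 -0.543 2.57
v 0.11 0.862 1.446
v -0.905 0.058 2.469
v 1.365 1.142 2.911
v 0.35 0.338 3.934
v 0.788 1.743 2.81
v -0.227 0.94 3.833
v 4.395 -3.683 2.08
v 5.148 -3.458 2.577
v 4.298 -2.471 3.417
v 3.545 -2.697 2.92
v 5.158 -3.184 2.266
v 4.307 -2.198 3.107
v 5.016 -3.01 1.918
v 4.166 -2.024 2.759
v 4.752 -2.969 1.603
v 3.901 -1.983 2.443
v 4.417 -3.069 1.381
v 3.566 -2.083 2.222
v 4.077 -3.291 1.298
v 3.227 -2.305 2.139
v 3.801 -3.591 1.37
v 2.951 -2.605 2.211
v 3.642 -3.909 1.583
v 2.792 -2.922 2.423
v 3.633 -4.182 1.893
v 2.782 -3.196 2.734
v 3.774 -4.356 2.241
v 2.924 -3.37 3.082
v 4.039 -4.397 2.557
v 3.188 -3.411 3.397
v 4.374 -4.297 2.778
v 3.523 -3.311 3.619
v 4.713 -4.075 2.861
v 3.863 -3.089 3.702
v 4.989 -3.775 2.789
v 4.139 -2.789 3.63
v 0.877 -4.711 -2.404
v 0.165 -4.662 -0.817
v 0.754 -2.889 -2.516
v 0.041 -2.84 -0.929
v 2.879 -4.52 -1.511
v 2.166 -4.471 0.076
v 2.755 -2.698 -1.623
v 2.043 -2.649 -0.036
v 3.8 3.144 2.487
v 4.507 2.759 2.765
v 3.273 1.921 2.135
v 3.98 1.536 2.413
v 3.448 1.901 2.968
v 3.774 2.658 3.186
v 4.006 2.022 1.714
v 4.332 2.779 1.932
v 4.635 2.066 2.287
v 4.29 1.991 3.062
v 3.49 2.689 1.838
v 3.145 2.614 2.613
v 4.2 3.059 2.657
v 3.58 1.621 2.243
v 3.268 1.836 2.569
v 3.683 1.61 2.733
v 3.769 2.999 2.905
v 4.184 2.773 3.068
v 3.562 2.269 3.187
v 3.596 1.907 1.832
v 4.011 1.681 1.995
v 4.097 3.07 2.167
v 4.512 2.844 2.331
v 4.218 2.411 1.713
v 4.69 2.426 2.539
v 4.381 1.706 2.332
v 4.396 1.992 1.922
v 4.587 2.437 2.05
v 4.488 2.382 2.995
v 4.178 1.662 2.788
v 3.865 1.877 3.114
v 4.057 2.322 3.242
v 4.563 1.974 2.714
v 3.602 3.018 2.112
v 3.292 2.298 1.905
v 3.723 2.358 1.658
v 3.915 2.803 1.786
v 3.399 2.974 2.568
v 3.09 2.254 2.361
v 3.193 2.243 2.85
v 3.384 2.688 2.978
v 3.217 2.706 2.186
f 2 4 1
f 5 2 1
f 1 4 3
f 3 5 1
f 2 8 4
f 6 2 5
f 6 8 2
f 4 8 3
f 7 5 3
f 3 8 7
f 7 6 5
f 8 6 7
f 10 9 13
f 10 13 11
f 11 13 14
f 11 14 12
f 13 9 15
f 13 15 14
f 14 15 16
f 14 16 12
f 15 9 17
f 15 17 16
f 16 17 18
f 16 18 12
f 17 9 19
f 17 19 18
f 18 19 20
f 18 20 12
f 19 9 21
f 19 21 20
f 20 21 22
f 20 22 12
f 21 9 23
f 21 23 22
f 22 23 24
f 22 24 12
f 23 9 25
f 23 25 24
f 24 25 26
f 24 26 12
f 25 9 27
f 25 27 26
f 26 27 28
f 26 28 12
f 27 9 29
f 27 29 28
f 28 29 30
f 28 30 12
f 29 9 31
f 29 31 30
f 30 31 32
f 30 32 12
f 31 9 33
f 31 33 32
f 32 33 34
f 32 34 12
f 33 9 35
f 33 35 34
f 34 35 36
f 34 36 12
f 35 9 37
f 35 37 36
f 36 37 38
f 36 38 12
f 37 9 10
f 37 10 38
f 38 10 11
f 38 11 12
f 40 42 39
f 43 40 39
f 39 42 41
f 41 43 39
f 40 46 42
f 44 40 43
f 44 46 40
f 42 46 41
f 45 43 41
f 41 46 45
f 45 44 43
f 46 44 45
f 47 84 63
f 84 58 87
f 63 87 52
f 84 87 63
f 47 63 59
f 63 52 64
f 59 64 48
f 63 64 59
f 47 59 68
f 59 48 69
f 68 69 54
f 59 69 68
f 47 68 80
f 68 54 83
f 80 83 57
f 68 83 80
f 47 80 84
f 80 57 88
f 84 88 58
f 80 88 84
f 48 64 75
f 64 52 78
f 75 78 56
f 64 78 75
f 52 87 65
f 87 58 86
f 65 86 51
f 87 86 65
f 58 88 85
f 88 57 81
f 85 81 49
f 88 81 85
f 57 83 82
f 83 54 70
f 82 70 53
f 83 70 82
f 54 69 74
f 69 48 71
f 74 71 55
f 69 71 74
f 50 76 62
f 76 56 77
f 62 77 51
f 76 77 62
f 50 62 60
f 62 51 61
f 60 61 49
f 62 61 60
f 50 60 67
f 60 49 66
f 67 66 53
f 60 66 67
f 50 67 72
f 67 53 73
f 72 73 55
f 67 73 72
f 50 72 76
f 72 55 79
f 76 79 56
f 72 79 76
f 51 77 65
f 77 56 78
f 65 78 52
f 77 78 65
f 49 61 85
f 61 51 86
f 85 86 58
f 61 86 85
f 53 66 82
f 66 49 81
f 82 81 57
f 66 81 82
f 55 73 74
f 73 53 70
f 74 70 54
f 73 70 74
f 56 79 75
f 79 55 71
f 75 71 48
f 79 71 75



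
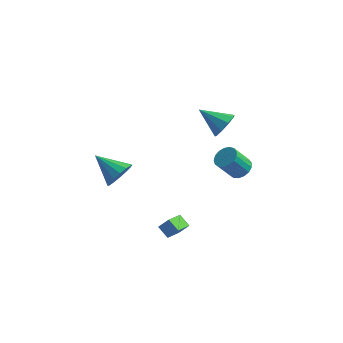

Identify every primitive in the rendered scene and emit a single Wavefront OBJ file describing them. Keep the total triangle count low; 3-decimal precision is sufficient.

v -2.737 -1.985 -1.641
v -2.24 -1.641 -0.895
v -4.363 -1.595 -0.739
v -2.312 -1.25 -1.193
v -2.497 -1.056 -1.612
v -2.747 -1.111 -2.038
v -2.994 -1.4 -2.358
v -3.172 -1.846 -2.485
v -3.234 -2.329 -2.387
v -3.162 -2.72 -2.089
v -2.977 -2.914 -1.671
v -2.727 -2.859 -1.245
v -2.48 -2.57 -0.925
v -2.302 -2.124 -0.797
v 1.282 -3.538 -4.001
v 1.11 -4.752 -3.437
v 0.631 -3.234 -3.545
v 0.46 -4.449 -2.981
v 1.8 -3.331 -3.399
v 1.629 -4.546 -2.835
v 1.15 -3.028 -2.943
v 0.978 -4.242 -2.379
v 1.957 1.704 1.12
v 2.34 1.254 1.798
v 0.423 1.756 2.02
v 2.41 1.86 1.882
v 2.267 2.393 1.609
v 1.98 2.604 1.107
v 1.682 2.394 0.611
v 1.513 1.861 0.353
v 1.552 1.255 0.454
v 1.78 0.859 0.866
v 2.092 0.859 1.397
v 4.071 -1.762 0.906
v 4.605 -1.513 1.319
v 3.944 -2.07 2.508
v 3.409 -2.318 2.094
v 4.377 -1.254 1.314
v 3.716 -1.811 2.503
v 4.079 -1.112 1.215
v 3.418 -1.668 2.404
v 3.78 -1.118 1.045
v 3.118 -1.675 2.234
v 3.546 -1.272 0.843
v 2.885 -1.829 2.032
v 3.433 -1.538 0.656
v 2.772 -2.095 1.845
v 3.466 -1.855 0.526
v 2.805 -2.412 1.714
v 3.638 -2.151 0.482
v 2.976 -2.708 1.671
v 3.908 -2.358 0.536
v 3.247 -2.915 1.725
v 4.216 -2.428 0.674
v 3.555 -2.985 1.863
v 4.49 -2.345 0.866
v 3.829 -2.902 2.055
v 4.669 -2.129 1.066
v 4.007 -2.686 2.255
v 4.71 -1.828 1.23
v 4.049 -2.385 2.419
f 2 1 4
f 2 4 3
f 4 1 5
f 4 5 3
f 5 1 6
f 5 6 3
f 6 1 7
f 6 7 3
f 7 1 8
f 7 8 3
f 8 1 9
f 8 9 3
f 9 1 10
f 9 10 3
f 10 1 11
f 10 11 3
f 11 1 12
f 11 12 3
f 12 1 13
f 12 13 3
f 13 1 14
f 13 14 3
f 14 1 2
f 14 2 3
f 16 18 15
f 19 16 15
f 15 18 17
f 17 19 15
f 16 22 18
f 20 16 19
f 20 22 16
f 18 22 17
f 21 19 17
f 17 22 21
f 21 20 19
f 22 20 21
f 24 23 26
f 24 26 25
f 26 23 27
f 26 27 25
f 27 23 28
f 27 28 25
f 28 23 29
f 28 29 25
f 29 23 30
f 29 30 25
f 30 23 31
f 30 31 25
f 31 23 32
f 31 32 25
f 32 23 33
f 32 33 25
f 33 23 24
f 33 24 25
f 35 34 38
f 35 38 36
f 36 38 39
f 36 39 37
f 38 34 40
f 38 40 39
f 39 40 41
f 39 41 37
f 40 34 42
f 40 42 41
f 41 42 43
f 41 43 37
f 42 34 44
f 42 44 43
f 43 44 45
f 43 45 37
f 44 34 46
f 44 46 45
f 45 46 47
f 45 47 37
f 46 34 48
f 46 48 47
f 47 48 49
f 47 49 37
f 48 34 50
f 48 50 49
f 49 50 51
f 49 51 37
f 50 34 52
f 50 52 51
f 51 52 53
f 51 53 37
f 52 34 54
f 52 54 53
f 53 54 55
f 53 55 37
f 54 34 56
f 54 56 55
f 55 56 57
f 55 57 37
f 56 34 58
f 56 58 57
f 57 58 59
f 57 59 37
f 58 34 60
f 58 60 59
f 59 60 61
f 59 61 37
f 60 34 35
f 60 35 61
f 61 35 36
f 61 36 37



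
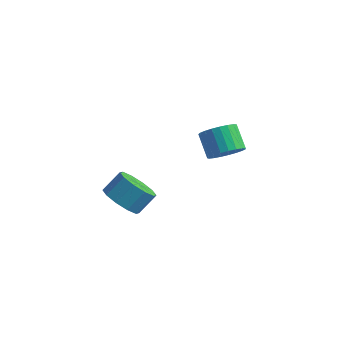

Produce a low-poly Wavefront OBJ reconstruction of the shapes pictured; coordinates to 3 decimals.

v -1.229 -4.253 -1.931
v -0.536 -4.877 -1.705
v -0.137 -4.151 -0.922
v -0.831 -3.527 -1.149
v -0.332 -4.525 -2.136
v 0.067 -3.798 -1.353
v -0.47 -4.069 -2.489
v -0.072 -3.342 -1.706
v -0.899 -3.683 -2.629
v -0.5 -2.956 -1.846
v -1.453 -3.515 -2.503
v -1.055 -2.788 -1.72
v -1.923 -3.629 -2.158
v -1.524 -2.903 -1.375
v -2.127 -3.982 -1.727
v -1.728 -3.255 -0.944
v -1.988 -4.438 -1.374
v -1.59 -3.711 -0.591
v -1.56 -4.824 -1.234
v -1.161 -4.097 -0.451
v -1.005 -4.992 -1.36
v -0.607 -4.265 -0.577
v 1.027 0.67 -1.407
v 1.704 1.101 -1.096
v 0.929 1.701 -0.242
v 0.253 1.27 -0.553
v 1.589 1.319 -1.354
v 0.814 1.92 -0.5
v 1.376 1.426 -1.622
v 0.602 2.026 -0.768
v 1.104 1.402 -1.852
v 0.329 2.002 -0.998
v 0.818 1.251 -2.005
v 0.043 1.851 -1.151
v 0.569 1 -2.055
v -0.206 1.6 -1.201
v 0.398 0.692 -1.993
v -0.376 1.292 -1.139
v 0.337 0.38 -1.829
v -0.438 0.98 -0.976
v 0.395 0.118 -1.593
v -0.38 0.718 -0.739
v 0.562 -0.049 -1.324
v -0.213 0.552 -0.47
v 0.81 -0.091 -1.07
v 0.035 0.51 -0.216
v 1.095 -0.001 -0.874
v 0.32 0.599 -0.02
v 1.369 0.204 -0.77
v 0.594 0.804 0.084
v 1.584 0.49 -0.776
v 0.809 1.09 0.078
v 1.702 0.807 -0.891
v 0.927 1.407 -0.037
f 2 1 5
f 2 5 3
f 3 5 6
f 3 6 4
f 5 1 7
f 5 7 6
f 6 7 8
f 6 8 4
f 7 1 9
f 7 9 8
f 8 9 10
f 8 10 4
f 9 1 11
f 9 11 10
f 10 11 12
f 10 12 4
f 11 1 13
f 11 13 12
f 12 13 14
f 12 14 4
f 13 1 15
f 13 15 14
f 14 15 16
f 14 16 4
f 15 1 17
f 15 17 16
f 16 17 18
f 16 18 4
f 17 1 19
f 17 19 18
f 18 19 20
f 18 20 4
f 19 1 21
f 19 21 20
f 20 21 22
f 20 22 4
f 21 1 2
f 21 2 22
f 22 2 3
f 22 3 4
f 24 23 27
f 24 27 25
f 25 27 28
f 25 28 26
f 27 23 29
f 27 29 28
f 28 29 30
f 28 30 26
f 29 23 31
f 29 31 30
f 30 31 32
f 30 32 26
f 31 23 33
f 31 33 32
f 32 33 34
f 32 34 26
f 33 23 35
f 33 35 34
f 34 35 36
f 34 36 26
f 35 23 37
f 35 37 36
f 36 37 38
f 36 38 26
f 37 23 39
f 37 39 38
f 38 39 40
f 38 40 26
f 39 23 41
f 39 41 40
f 40 41 42
f 40 42 26
f 41 23 43
f 41 43 42
f 42 43 44
f 42 44 26
f 43 23 45
f 43 45 44
f 44 45 46
f 44 46 26
f 45 23 47
f 45 47 46
f 46 47 48
f 46 48 26
f 47 23 49
f 47 49 48
f 48 49 50
f 48 50 26
f 49 23 51
f 49 51 50
f 50 51 52
f 50 52 26
f 51 23 53
f 51 53 52
f 52 53 54
f 52 54 26
f 53 23 24
f 53 24 54
f 54 24 25
f 54 25 26



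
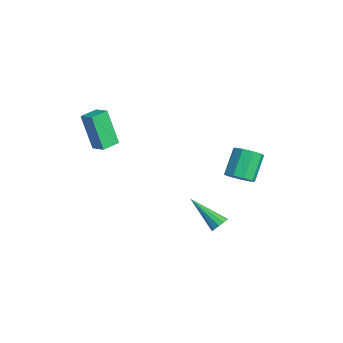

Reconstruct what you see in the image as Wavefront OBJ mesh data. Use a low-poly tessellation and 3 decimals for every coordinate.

v -0.835 -3.822 0.443
v -1.499 -4.203 2.463
v -1.254 -2.893 0.48
v -1.918 -3.273 2.5
v -0.062 -3.487 0.76
v -0.726 -3.867 2.78
v -0.481 -2.557 0.797
v -1.145 -2.938 2.817
v 2.684 2.653 -0.931
v 3.347 2.646 -0.483
v 2.52 3.44 0.758
v 1.856 3.447 0.311
v 3.331 3.101 -0.786
v 2.503 3.895 0.455
v 3.011 3.347 -1.156
v 2.183 4.141 0.085
v 2.539 3.268 -1.421
v 1.711 4.062 -0.18
v 2.134 2.901 -1.456
v 1.306 3.695 -0.215
v 1.987 2.418 -1.245
v 1.159 3.212 -0.004
v 2.166 2.045 -0.887
v 1.338 2.839 0.354
v 2.587 1.956 -0.55
v 1.759 2.75 0.692
v 3.054 2.193 -0.39
v 2.226 2.988 0.851
v 3.303 1.435 -3.752
v 3.622 1.515 -3.323
v 1.897 0.385 -2.508
v 3.41 1.773 -3.345
v 3.158 1.901 -3.521
v 2.961 1.852 -3.786
v 2.894 1.643 -4.038
v 2.984 1.354 -4.18
v 3.195 1.097 -4.159
v 3.447 0.968 -3.982
v 3.644 1.018 -3.717
v 3.711 1.227 -3.466
f 2 4 1
f 5 2 1
f 1 4 3
f 3 5 1
f 2 8 4
f 6 2 5
f 6 8 2
f 4 8 3
f 7 5 3
f 3 8 7
f 7 6 5
f 8 6 7
f 10 9 13
f 10 13 11
f 11 13 14
f 11 14 12
f 13 9 15
f 13 15 14
f 14 15 16
f 14 16 12
f 15 9 17
f 15 17 16
f 16 17 18
f 16 18 12
f 17 9 19
f 17 19 18
f 18 19 20
f 18 20 12
f 19 9 21
f 19 21 20
f 20 21 22
f 20 22 12
f 21 9 23
f 21 23 22
f 22 23 24
f 22 24 12
f 23 9 25
f 23 25 24
f 24 25 26
f 24 26 12
f 25 9 27
f 25 27 26
f 26 27 28
f 26 28 12
f 27 9 10
f 27 10 28
f 28 10 11
f 28 11 12
f 30 29 32
f 30 32 31
f 32 29 33
f 32 33 31
f 33 29 34
f 33 34 31
f 34 29 35
f 34 35 31
f 35 29 36
f 35 36 31
f 36 29 37
f 36 37 31
f 37 29 38
f 37 38 31
f 38 29 39
f 38 39 31
f 39 29 40
f 39 40 31
f 40 29 30
f 40 30 31



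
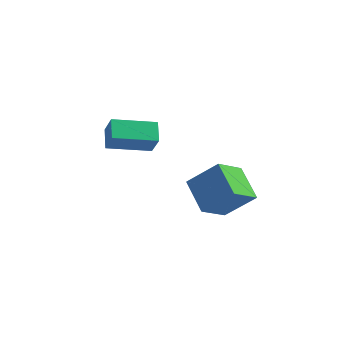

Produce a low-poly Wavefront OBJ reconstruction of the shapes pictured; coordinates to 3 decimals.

v 2.02 -3.539 -1.79
v 0.654 -2.946 -0.532
v 2.07 -2.037 -2.445
v 0.704 -1.443 -1.186
v 3.396 -3.037 -0.534
v 2.03 -2.443 0.725
v 3.446 -1.534 -1.188
v 2.08 -0.941 0.07
v -3.885 -3.247 1.669
v -3.083 -3.673 2.571
v -2.632 -1.568 1.347
v -1.83 -1.993 2.249
v -3.27 -3.867 0.831
v -2.468 -4.292 1.733
v -2.017 -2.187 0.509
v -1.215 -2.613 1.411
f 2 4 1
f 5 2 1
f 1 4 3
f 3 5 1
f 2 8 4
f 6 2 5
f 6 8 2
f 4 8 3
f 7 5 3
f 3 8 7
f 7 6 5
f 8 6 7
f 10 12 9
f 13 10 9
f 9 12 11
f 11 13 9
f 10 16 12
f 14 10 13
f 14 16 10
f 12 16 11
f 15 13 11
f 11 16 15
f 15 14 13
f 16 14 15



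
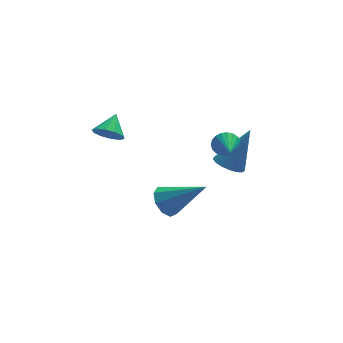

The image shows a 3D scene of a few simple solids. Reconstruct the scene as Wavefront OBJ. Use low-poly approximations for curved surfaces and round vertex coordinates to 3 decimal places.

v -2.721 -2.689 1.916
v -2.272 -2.631 1.464
v -2.259 -1.991 2.464
v -2.562 -2.374 1.382
v -2.912 -2.238 1.504
v -3.19 -2.274 1.783
v -3.288 -2.468 2.114
v -3.17 -2.746 2.368
v -2.88 -3.003 2.45
v -2.53 -3.139 2.328
v -2.252 -3.104 2.049
v -2.154 -2.909 1.718
v -0.375 -2.048 -3.082
v 0.154 -1.858 -3.577
v 1.035 -2.792 -1.858
v 0.074 -1.472 -3.25
v -0.217 -1.355 -2.843
v -0.582 -1.562 -2.549
v -0.85 -1.997 -2.503
v -0.897 -2.456 -2.729
v -0.699 -2.724 -3.119
v -0.35 -2.675 -3.492
v -0.013 -2.334 -3.673
v 1.795 -2.753 0.515
v 2.098 -2.63 0.981
v 1.645 -3.867 0.905
v 1.878 -2.576 1.05
v 1.643 -2.553 1.026
v 1.435 -2.564 0.914
v 1.289 -2.608 0.733
v 1.23 -2.677 0.514
v 1.269 -2.759 0.295
v 1.399 -2.84 0.114
v 1.597 -2.906 0.002
v 1.83 -2.946 -0.021
v 2.056 -2.952 0.049
v 2.238 -2.923 0.199
v 2.342 -2.866 0.403
v 2.352 -2.788 0.627
v 2.266 -2.705 0.832
v 2.157 -1.949 -1.416
v 2.749 -1.942 -1.749
v 3.083 -1.631 0.236
v 2.653 -1.632 -1.755
v 2.443 -1.394 -1.683
v 2.167 -1.283 -1.55
v 1.889 -1.325 -1.386
v 1.673 -1.51 -1.229
v 1.567 -1.796 -1.114
v 1.596 -2.117 -1.069
v 1.754 -2.399 -1.103
v 2.004 -2.579 -1.208
v 2.289 -2.614 -1.362
v 2.544 -2.497 -1.527
v 2.71 -2.255 -1.667
f 2 1 4
f 2 4 3
f 4 1 5
f 4 5 3
f 5 1 6
f 5 6 3
f 6 1 7
f 6 7 3
f 7 1 8
f 7 8 3
f 8 1 9
f 8 9 3
f 9 1 10
f 9 10 3
f 10 1 11
f 10 11 3
f 11 1 12
f 11 12 3
f 12 1 2
f 12 2 3
f 14 13 16
f 14 16 15
f 16 13 17
f 16 17 15
f 17 13 18
f 17 18 15
f 18 13 19
f 18 19 15
f 19 13 20
f 19 20 15
f 20 13 21
f 20 21 15
f 21 13 22
f 21 22 15
f 22 13 23
f 22 23 15
f 23 13 14
f 23 14 15
f 25 24 27
f 25 27 26
f 27 24 28
f 27 28 26
f 28 24 29
f 28 29 26
f 29 24 30
f 29 30 26
f 30 24 31
f 30 31 26
f 31 24 32
f 31 32 26
f 32 24 33
f 32 33 26
f 33 24 34
f 33 34 26
f 34 24 35
f 34 35 26
f 35 24 36
f 35 36 26
f 36 24 37
f 36 37 26
f 37 24 38
f 37 38 26
f 38 24 39
f 38 39 26
f 39 24 40
f 39 40 26
f 40 24 25
f 40 25 26
f 42 41 44
f 42 44 43
f 44 41 45
f 44 45 43
f 45 41 46
f 45 46 43
f 46 41 47
f 46 47 43
f 47 41 48
f 47 48 43
f 48 41 49
f 48 49 43
f 49 41 50
f 49 50 43
f 50 41 51
f 50 51 43
f 51 41 52
f 51 52 43
f 52 41 53
f 52 53 43
f 53 41 54
f 53 54 43
f 54 41 55
f 54 55 43
f 55 41 42
f 55 42 43



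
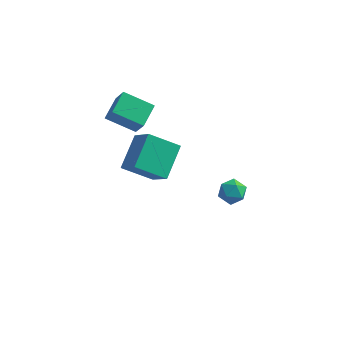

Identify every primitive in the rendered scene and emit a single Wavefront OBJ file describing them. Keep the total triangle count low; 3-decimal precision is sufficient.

v -2.967 0.892 -1.539
v -4.581 0.842 -0.793
v -2.773 2.163 -1.036
v -4.388 2.112 -0.289
v -2.352 0.288 -0.251
v -3.967 0.237 0.496
v -2.159 1.558 0.253
v -3.773 1.508 0.999
v 2.569 -2.904 -0.515
v 3.074 -2.756 0.044
v 3.226 -3.904 -0.844
v 3.731 -3.756 -0.285
v 3.021 -3.987 -0.109
v 2.614 -3.368 0.095
v 3.686 -3.292 -0.895
v 3.279 -2.673 -0.691
v 3.764 -2.995 -0.191
v 3.353 -3.425 0.295
v 2.947 -3.235 -1.095
v 2.536 -3.665 -0.609
v -3.692 0.525 -4.496
v -3.479 2.318 -3.422
v -2.102 0.905 -5.445
v -1.889 2.697 -4.371
v -2.651 -0.417 -3.129
v -2.438 1.375 -2.055
v -1.061 -0.038 -4.078
v -0.848 1.755 -3.004
f 2 4 1
f 5 2 1
f 1 4 3
f 3 5 1
f 2 8 4
f 6 2 5
f 6 8 2
f 4 8 3
f 7 5 3
f 3 8 7
f 7 6 5
f 8 6 7
f 9 20 14
f 9 14 10
f 9 10 16
f 9 16 19
f 9 19 20
f 10 14 18
f 14 20 13
f 20 19 11
f 19 16 15
f 16 10 17
f 12 18 13
f 12 13 11
f 12 11 15
f 12 15 17
f 12 17 18
f 13 18 14
f 11 13 20
f 15 11 19
f 17 15 16
f 18 17 10
f 22 24 21
f 25 22 21
f 21 24 23
f 23 25 21
f 22 28 24
f 26 22 25
f 26 28 22
f 24 28 23
f 27 25 23
f 23 28 27
f 27 26 25
f 28 26 27



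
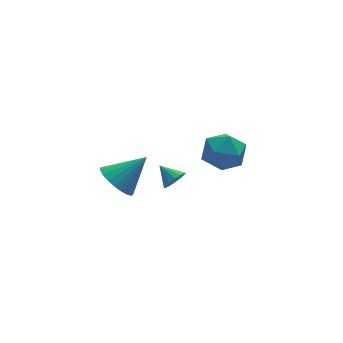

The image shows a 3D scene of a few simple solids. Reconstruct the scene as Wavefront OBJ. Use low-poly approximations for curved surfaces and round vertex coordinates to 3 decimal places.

v 0.301 -0.479 -1.173
v 0.727 -0.047 -1.48
v -0.181 0.399 -0.607
v 0.446 -0.064 -1.692
v 0.127 -0.192 -1.765
v -0.146 -0.397 -1.679
v -0.299 -0.624 -1.458
v -0.292 -0.812 -1.161
v -0.126 -0.911 -0.867
v 0.155 -0.894 -0.655
v 0.475 -0.765 -0.582
v 0.748 -0.56 -0.667
v 0.901 -0.333 -0.888
v 0.893 -0.145 -1.186
v 2.632 1.191 -0.664
v 3.772 0.786 -0.941
v 2.308 -0.466 0.421
v 3.448 -0.871 0.144
v 3.302 0.11 0.89
v 3.502 1.135 0.219
v 2.578 -0.815 -0.739
v 2.778 0.21 -1.41
v 3.739 -0.453 -0.987
v 4.186 0.119 0.019
v 1.894 0.201 -0.539
v 2.341 0.773 0.467
v -3.101 -2.049 1.048
v -2.392 -2.123 0.237
v -1.599 -1.971 2.352
v -2.446 -1.679 0.273
v -2.613 -1.299 0.443
v -2.865 -1.048 0.717
v -3.157 -0.97 1.049
v -3.44 -1.079 1.381
v -3.664 -1.355 1.655
v -3.79 -1.752 1.824
v -3.797 -2.199 1.859
v -3.684 -2.621 1.754
v -3.47 -2.944 1.526
v -3.192 -3.112 1.216
v -2.898 -3.096 0.877
v -2.639 -2.899 0.567
v -2.46 -2.555 0.341
f 2 1 4
f 2 4 3
f 4 1 5
f 4 5 3
f 5 1 6
f 5 6 3
f 6 1 7
f 6 7 3
f 7 1 8
f 7 8 3
f 8 1 9
f 8 9 3
f 9 1 10
f 9 10 3
f 10 1 11
f 10 11 3
f 11 1 12
f 11 12 3
f 12 1 13
f 12 13 3
f 13 1 14
f 13 14 3
f 14 1 2
f 14 2 3
f 15 26 20
f 15 20 16
f 15 16 22
f 15 22 25
f 15 25 26
f 16 20 24
f 20 26 19
f 26 25 17
f 25 22 21
f 22 16 23
f 18 24 19
f 18 19 17
f 18 17 21
f 18 21 23
f 18 23 24
f 19 24 20
f 17 19 26
f 21 17 25
f 23 21 22
f 24 23 16
f 28 27 30
f 28 30 29
f 30 27 31
f 30 31 29
f 31 27 32
f 31 32 29
f 32 27 33
f 32 33 29
f 33 27 34
f 33 34 29
f 34 27 35
f 34 35 29
f 35 27 36
f 35 36 29
f 36 27 37
f 36 37 29
f 37 27 38
f 37 38 29
f 38 27 39
f 38 39 29
f 39 27 40
f 39 40 29
f 40 27 41
f 40 41 29
f 41 27 42
f 41 42 29
f 42 27 43
f 42 43 29
f 43 27 28
f 43 28 29



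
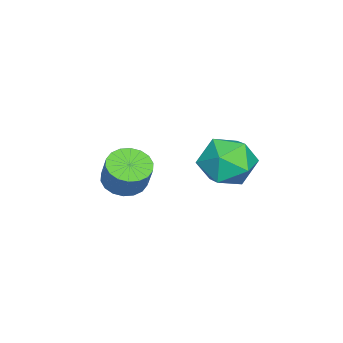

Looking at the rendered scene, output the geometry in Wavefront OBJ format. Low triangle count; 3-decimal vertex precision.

v -1.458 -3.026 -1.916
v -0.758 -3.545 -2.037
v -0.302 -3.193 -0.905
v -1.002 -2.674 -0.784
v -0.641 -3.204 -2.19
v -0.185 -2.852 -1.058
v -0.686 -2.828 -2.289
v -0.23 -2.476 -1.157
v -0.884 -2.491 -2.314
v -0.428 -2.139 -1.182
v -1.196 -2.26 -2.26
v -0.739 -1.908 -1.128
v -1.559 -2.181 -2.138
v -1.103 -1.829 -1.006
v -1.903 -2.269 -1.972
v -1.446 -1.917 -0.84
v -2.158 -2.507 -1.795
v -1.702 -2.155 -0.663
v -2.275 -2.848 -1.642
v -1.819 -2.496 -0.51
v -2.23 -3.224 -1.543
v -1.774 -2.872 -0.411
v -2.032 -3.561 -1.518
v -1.576 -3.209 -0.386
v -1.721 -3.792 -1.572
v -1.264 -3.44 -0.44
v -1.357 -3.871 -1.694
v -0.901 -3.519 -0.562
v -1.014 -3.783 -1.86
v -0.557 -3.431 -0.728
v -0.563 1.672 1.332
v 0.193 1.981 0.469
v -1.133 0.159 0.291
v -0.377 0.468 -0.572
v 0.039 0.065 0.465
v 0.391 0.999 1.109
v -1.331 1.141 -0.349
v -0.979 2.075 0.295
v -0.282 1.653 -0.57
v 0.565 0.987 -0.067
v -1.505 1.153 0.827
v -0.658 0.487 1.33
f 2 1 5
f 2 5 3
f 3 5 6
f 3 6 4
f 5 1 7
f 5 7 6
f 6 7 8
f 6 8 4
f 7 1 9
f 7 9 8
f 8 9 10
f 8 10 4
f 9 1 11
f 9 11 10
f 10 11 12
f 10 12 4
f 11 1 13
f 11 13 12
f 12 13 14
f 12 14 4
f 13 1 15
f 13 15 14
f 14 15 16
f 14 16 4
f 15 1 17
f 15 17 16
f 16 17 18
f 16 18 4
f 17 1 19
f 17 19 18
f 18 19 20
f 18 20 4
f 19 1 21
f 19 21 20
f 20 21 22
f 20 22 4
f 21 1 23
f 21 23 22
f 22 23 24
f 22 24 4
f 23 1 25
f 23 25 24
f 24 25 26
f 24 26 4
f 25 1 27
f 25 27 26
f 26 27 28
f 26 28 4
f 27 1 29
f 27 29 28
f 28 29 30
f 28 30 4
f 29 1 2
f 29 2 30
f 30 2 3
f 30 3 4
f 31 42 36
f 31 36 32
f 31 32 38
f 31 38 41
f 31 41 42
f 32 36 40
f 36 42 35
f 42 41 33
f 41 38 37
f 38 32 39
f 34 40 35
f 34 35 33
f 34 33 37
f 34 37 39
f 34 39 40
f 35 40 36
f 33 35 42
f 37 33 41
f 39 37 38
f 40 39 32



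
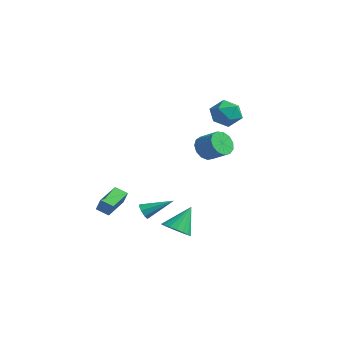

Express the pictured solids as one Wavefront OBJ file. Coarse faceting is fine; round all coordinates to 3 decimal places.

v 3.174 -0.621 -4.766
v 3.707 0.101 -5.291
v 3.126 0.601 -3.134
v 3.267 0.21 -5.385
v 2.809 0.153 -5.357
v 2.422 -0.056 -5.211
v 2.185 -0.378 -4.978
v 2.144 -0.747 -4.702
v 2.306 -1.092 -4.44
v 2.641 -1.343 -4.242
v 3.081 -1.452 -4.148
v 3.539 -1.395 -4.176
v 3.926 -1.186 -4.322
v 4.163 -0.864 -4.555
v 4.204 -0.494 -4.831
v 4.042 -0.15 -5.093
v 3.302 1.578 1.683
v 3.711 1.851 0.858
v 4.947 2.155 1.573
v 4.538 1.882 2.397
v 3.481 2.293 1.068
v 4.717 2.597 1.782
v 3.194 2.509 1.473
v 4.431 2.813 2.187
v 2.941 2.428 1.945
v 4.178 2.733 2.659
v 2.803 2.078 2.333
v 4.04 2.382 3.047
v 2.823 1.569 2.515
v 4.06 1.873 3.229
v 2.995 1.063 2.433
v 4.232 1.367 3.147
v 3.264 0.72 2.113
v 4.501 1.024 2.827
v 3.546 0.65 1.656
v 4.782 0.954 2.37
v 3.749 0.874 1.208
v 4.986 1.178 1.922
v 3.811 1.322 0.91
v 5.047 1.626 1.625
v 2.648 -2.702 -2.838
v 2.984 -3.131 -2.542
v 3.732 -1.238 -1.942
v 3.17 -3.013 -2.962
v 3.052 -2.712 -3.309
v 2.697 -2.405 -3.381
v 2.313 -2.273 -3.134
v 2.126 -2.391 -2.715
v 2.245 -2.692 -2.367
v 2.6 -2.999 -2.296
v 2.546 4.812 4.38
v 3.296 3.997 4.675
v 1.744 3.643 3.185
v 2.494 2.828 3.48
v 1.697 3.171 4.228
v 2.192 3.893 4.967
v 2.848 3.747 2.893
v 3.343 4.469 3.632
v 3.482 3.339 3.756
v 2.771 2.983 4.581
v 2.269 4.657 3.279
v 1.558 4.301 4.104
v -0.502 -3.021 -4.111
v -1.243 -3.457 -3.708
v -1.196 -1.389 -3.621
v -1.937 -1.825 -3.218
v 0.057 -3.075 -3.142
v -0.684 -3.511 -2.739
v -0.637 -1.443 -2.652
v -1.378 -1.879 -2.249
f 2 1 4
f 2 4 3
f 4 1 5
f 4 5 3
f 5 1 6
f 5 6 3
f 6 1 7
f 6 7 3
f 7 1 8
f 7 8 3
f 8 1 9
f 8 9 3
f 9 1 10
f 9 10 3
f 10 1 11
f 10 11 3
f 11 1 12
f 11 12 3
f 12 1 13
f 12 13 3
f 13 1 14
f 13 14 3
f 14 1 15
f 14 15 3
f 15 1 16
f 15 16 3
f 16 1 2
f 16 2 3
f 18 17 21
f 18 21 19
f 19 21 22
f 19 22 20
f 21 17 23
f 21 23 22
f 22 23 24
f 22 24 20
f 23 17 25
f 23 25 24
f 24 25 26
f 24 26 20
f 25 17 27
f 25 27 26
f 26 27 28
f 26 28 20
f 27 17 29
f 27 29 28
f 28 29 30
f 28 30 20
f 29 17 31
f 29 31 30
f 30 31 32
f 30 32 20
f 31 17 33
f 31 33 32
f 32 33 34
f 32 34 20
f 33 17 35
f 33 35 34
f 34 35 36
f 34 36 20
f 35 17 37
f 35 37 36
f 36 37 38
f 36 38 20
f 37 17 39
f 37 39 38
f 38 39 40
f 38 40 20
f 39 17 18
f 39 18 40
f 40 18 19
f 40 19 20
f 42 41 44
f 42 44 43
f 44 41 45
f 44 45 43
f 45 41 46
f 45 46 43
f 46 41 47
f 46 47 43
f 47 41 48
f 47 48 43
f 48 41 49
f 48 49 43
f 49 41 50
f 49 50 43
f 50 41 42
f 50 42 43
f 51 62 56
f 51 56 52
f 51 52 58
f 51 58 61
f 51 61 62
f 52 56 60
f 56 62 55
f 62 61 53
f 61 58 57
f 58 52 59
f 54 60 55
f 54 55 53
f 54 53 57
f 54 57 59
f 54 59 60
f 55 60 56
f 53 55 62
f 57 53 61
f 59 57 58
f 60 59 52
f 64 66 63
f 67 64 63
f 63 66 65
f 65 67 63
f 64 70 66
f 68 64 67
f 68 70 64
f 66 70 65
f 69 67 65
f 65 70 69
f 69 68 67
f 70 68 69



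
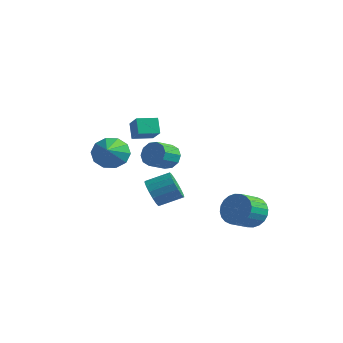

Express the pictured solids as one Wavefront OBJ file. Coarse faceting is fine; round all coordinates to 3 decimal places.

v 0.251 0.599 -2.316
v 0.836 0.425 -2.921
v 1.675 1.327 -2.37
v 1.089 1.501 -1.764
v 0.614 0.73 -3.084
v 1.453 1.633 -2.533
v 0.309 1.006 -3.071
v 1.147 1.909 -2.519
v -0.01 1.188 -2.885
v 0.829 2.091 -2.333
v -0.269 1.236 -2.568
v 0.57 2.138 -2.017
v -0.409 1.137 -2.194
v 0.43 2.04 -1.642
v -0.398 0.915 -1.847
v 0.441 1.818 -1.296
v -0.238 0.62 -1.608
v 0.601 1.523 -1.057
v 0.034 0.321 -1.531
v 0.872 1.224 -0.98
v 0.355 0.085 -1.634
v 1.194 0.988 -1.082
v 0.653 -0.033 -1.893
v 1.491 0.87 -1.341
v 0.858 -0.007 -2.248
v 1.697 0.896 -1.697
v 0.924 0.159 -2.62
v 1.763 1.061 -2.068
v -0.244 -0.28 1.534
v -0.693 0.055 2.337
v 0.302 0.648 1.451
v -0.147 0.984 2.255
v 0.647 -0.744 2.225
v 0.198 -0.408 3.029
v 1.193 0.185 2.143
v 0.744 0.52 2.946
v -2.532 0.609 -0.29
v -2.024 0.437 -1.134
v -1.588 -0.629 0.53
v -1.725 0.875 -0.817
v -1.734 1.212 -0.299
v -2.047 1.318 0.223
v -2.546 1.154 0.549
v -3.04 0.782 0.554
v -3.339 0.344 0.237
v -3.33 0.007 -0.281
v -3.016 -0.099 -0.803
v -2.518 0.065 -1.129
v 1.015 0.967 0.284
v 1.497 0.703 -0.241
v 1.466 -0.371 0.27
v 0.985 -0.107 0.796
v 1.75 0.867 0.119
v 1.72 -0.207 0.63
v 1.723 1.07 0.542
v 1.692 -0.004 1.053
v 1.425 1.233 0.867
v 1.395 0.159 1.378
v 0.971 1.294 0.969
v 0.94 0.22 1.48
v 0.534 1.231 0.81
v 0.503 0.157 1.321
v 0.28 1.067 0.45
v 0.25 -0.007 0.961
v 0.308 0.864 0.027
v 0.277 -0.21 0.538
v 0.605 0.701 -0.298
v 0.575 -0.373 0.213
v 1.06 0.64 -0.4
v 1.029 -0.434 0.111
v 3.91 3.893 -3.592
v 4.627 3.572 -4.161
v 4.566 2.366 -3.558
v 3.85 2.687 -2.988
v 4.822 3.709 -3.868
v 4.761 2.503 -3.265
v 4.878 3.875 -3.532
v 4.818 2.668 -2.929
v 4.787 4.042 -3.205
v 4.727 2.836 -2.602
v 4.563 4.188 -2.937
v 4.502 2.981 -2.334
v 4.239 4.288 -2.769
v 4.179 3.082 -2.166
v 3.865 4.328 -2.726
v 3.805 3.122 -2.123
v 3.498 4.302 -2.815
v 3.438 3.096 -2.211
v 3.194 4.214 -3.022
v 3.133 3.008 -2.419
v 2.999 4.077 -3.315
v 2.938 2.871 -2.712
v 2.942 3.912 -3.651
v 2.882 2.705 -3.048
v 3.033 3.744 -3.978
v 2.973 2.538 -3.375
v 3.258 3.599 -4.246
v 3.197 2.392 -3.643
v 3.581 3.498 -4.414
v 3.521 2.292 -3.811
v 3.955 3.458 -4.457
v 3.895 2.252 -3.854
v 4.322 3.484 -4.369
v 4.262 2.278 -3.765
f 2 1 5
f 2 5 3
f 3 5 6
f 3 6 4
f 5 1 7
f 5 7 6
f 6 7 8
f 6 8 4
f 7 1 9
f 7 9 8
f 8 9 10
f 8 10 4
f 9 1 11
f 9 11 10
f 10 11 12
f 10 12 4
f 11 1 13
f 11 13 12
f 12 13 14
f 12 14 4
f 13 1 15
f 13 15 14
f 14 15 16
f 14 16 4
f 15 1 17
f 15 17 16
f 16 17 18
f 16 18 4
f 17 1 19
f 17 19 18
f 18 19 20
f 18 20 4
f 19 1 21
f 19 21 20
f 20 21 22
f 20 22 4
f 21 1 23
f 21 23 22
f 22 23 24
f 22 24 4
f 23 1 25
f 23 25 24
f 24 25 26
f 24 26 4
f 25 1 27
f 25 27 26
f 26 27 28
f 26 28 4
f 27 1 2
f 27 2 28
f 28 2 3
f 28 3 4
f 30 32 29
f 33 30 29
f 29 32 31
f 31 33 29
f 30 36 32
f 34 30 33
f 34 36 30
f 32 36 31
f 35 33 31
f 31 36 35
f 35 34 33
f 36 34 35
f 38 37 40
f 38 40 39
f 40 37 41
f 40 41 39
f 41 37 42
f 41 42 39
f 42 37 43
f 42 43 39
f 43 37 44
f 43 44 39
f 44 37 45
f 44 45 39
f 45 37 46
f 45 46 39
f 46 37 47
f 46 47 39
f 47 37 48
f 47 48 39
f 48 37 38
f 48 38 39
f 50 49 53
f 50 53 51
f 51 53 54
f 51 54 52
f 53 49 55
f 53 55 54
f 54 55 56
f 54 56 52
f 55 49 57
f 55 57 56
f 56 57 58
f 56 58 52
f 57 49 59
f 57 59 58
f 58 59 60
f 58 60 52
f 59 49 61
f 59 61 60
f 60 61 62
f 60 62 52
f 61 49 63
f 61 63 62
f 62 63 64
f 62 64 52
f 63 49 65
f 63 65 64
f 64 65 66
f 64 66 52
f 65 49 67
f 65 67 66
f 66 67 68
f 66 68 52
f 67 49 69
f 67 69 68
f 68 69 70
f 68 70 52
f 69 49 50
f 69 50 70
f 70 50 51
f 70 51 52
f 72 71 75
f 72 75 73
f 73 75 76
f 73 76 74
f 75 71 77
f 75 77 76
f 76 77 78
f 76 78 74
f 77 71 79
f 77 79 78
f 78 79 80
f 78 80 74
f 79 71 81
f 79 81 80
f 80 81 82
f 80 82 74
f 81 71 83
f 81 83 82
f 82 83 84
f 82 84 74
f 83 71 85
f 83 85 84
f 84 85 86
f 84 86 74
f 85 71 87
f 85 87 86
f 86 87 88
f 86 88 74
f 87 71 89
f 87 89 88
f 88 89 90
f 88 90 74
f 89 71 91
f 89 91 90
f 90 91 92
f 90 92 74
f 91 71 93
f 91 93 92
f 92 93 94
f 92 94 74
f 93 71 95
f 93 95 94
f 94 95 96
f 94 96 74
f 95 71 97
f 95 97 96
f 96 97 98
f 96 98 74
f 97 71 99
f 97 99 98
f 98 99 100
f 98 100 74
f 99 71 101
f 99 101 100
f 100 101 102
f 100 102 74
f 101 71 103
f 101 103 102
f 102 103 104
f 102 104 74
f 103 71 72
f 103 72 104
f 104 72 73
f 104 73 74

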